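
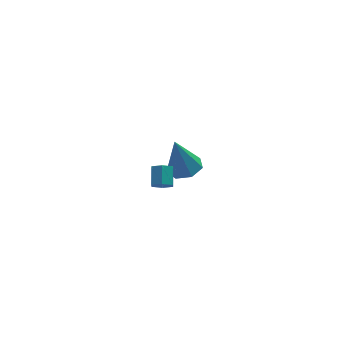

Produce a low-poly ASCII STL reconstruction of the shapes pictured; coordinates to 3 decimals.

solid 
facet normal 0.207 -0.135 -0.969
outer loop
vertex 0.923 2.971 -3.297
vertex -0.016 2.744 -3.466
vertex 0.416 3.624 -3.496
endloop
endfacet
facet normal 0.639 0.631 0.440
outer loop
vertex 0.923 2.971 -3.297
vertex 0.416 3.624 -3.496
vertex -0.464 3.036 -1.374
endloop
endfacet
facet normal 0.208 -0.135 -0.969
outer loop
vertex 0.416 3.624 -3.496
vertex -0.016 2.744 -3.466
vertex -0.416 3.614 -3.673
endloop
endfacet
facet normal -0.063 0.968 0.242
outer loop
vertex 0.416 3.624 -3.496
vertex -0.416 3.614 -3.673
vertex -0.464 3.036 -1.374
endloop
endfacet
facet normal 0.209 -0.135 -0.969
outer loop
vertex -0.416 3.614 -3.673
vertex -0.016 2.744 -3.466
vertex -0.946 2.95 -3.695
endloop
endfacet
facet normal -0.776 0.615 0.138
outer loop
vertex -0.416 3.614 -3.673
vertex -0.946 2.95 -3.695
vertex -0.464 3.036 -1.374
endloop
endfacet
facet normal 0.209 -0.135 -0.969
outer loop
vertex -0.946 2.95 -3.695
vertex -0.016 2.744 -3.466
vertex -0.776 2.13 -3.544
endloop
endfacet
facet normal -0.965 -0.162 0.206
outer loop
vertex -0.946 2.95 -3.695
vertex -0.776 2.13 -3.544
vertex -0.464 3.036 -1.374
endloop
endfacet
facet normal 0.208 -0.134 -0.969
outer loop
vertex -0.776 2.13 -3.544
vertex -0.016 2.744 -3.466
vertex -0.033 1.773 -3.335
endloop
endfacet
facet normal -0.486 -0.780 0.395
outer loop
vertex -0.776 2.13 -3.544
vertex -0.033 1.773 -3.335
vertex -0.464 3.036 -1.374
endloop
endfacet
facet normal 0.207 -0.134 -0.969
outer loop
vertex -0.033 1.773 -3.335
vertex -0.016 2.744 -3.466
vertex 0.723 2.147 -3.225
endloop
endfacet
facet normal 0.300 -0.771 0.562
outer loop
vertex -0.033 1.773 -3.335
vertex 0.723 2.147 -3.225
vertex -0.464 3.036 -1.374
endloop
endfacet
facet normal 0.207 -0.135 -0.969
outer loop
vertex 0.723 2.147 -3.225
vertex -0.016 2.744 -3.466
vertex 0.923 2.971 -3.297
endloop
endfacet
facet normal 0.800 -0.143 0.582
outer loop
vertex 0.723 2.147 -3.225
vertex 0.923 2.971 -3.297
vertex -0.464 3.036 -1.374
endloop
endfacet
facet normal -0.321 -0.783 -0.533
outer loop
vertex -3.415 -4.099 3.207
vertex -3.932 -4.046 3.441
vertex -3.808 -3.769 2.959
endloop
endfacet
facet normal 0.649 0.228 -0.726
outer loop
vertex -3.415 -4.099 3.207
vertex -3.808 -3.769 2.959
vertex -3.091 -3.308 3.745
endloop
endfacet
facet normal 0.650 0.225 -0.725
outer loop
vertex -3.091 -3.308 3.745
vertex -3.808 -3.769 2.959
vertex -3.483 -2.978 3.496
endloop
endfacet
facet normal 0.322 0.784 0.531
outer loop
vertex -3.091 -3.308 3.745
vertex -3.483 -2.978 3.496
vertex -3.608 -3.254 3.979
endloop
endfacet
facet normal -0.321 -0.783 -0.533
outer loop
vertex -3.808 -3.769 2.959
vertex -3.932 -4.046 3.441
vertex -4.325 -3.716 3.193
endloop
endfacet
facet normal -0.272 0.615 -0.740
outer loop
vertex -3.808 -3.769 2.959
vertex -4.325 -3.716 3.193
vertex -3.483 -2.978 3.496
endloop
endfacet
facet normal -0.271 0.614 -0.741
outer loop
vertex -3.483 -2.978 3.496
vertex -4.325 -3.716 3.193
vertex -4.0 -2.924 3.73
endloop
endfacet
facet normal 0.322 0.784 0.531
outer loop
vertex -3.483 -2.978 3.496
vertex -4.0 -2.924 3.73
vertex -3.608 -3.254 3.979
endloop
endfacet
facet normal -0.322 -0.783 -0.531
outer loop
vertex -4.325 -3.716 3.193
vertex -3.932 -4.046 3.441
vertex -4.449 -3.992 3.675
endloop
endfacet
facet normal -0.921 0.388 -0.015
outer loop
vertex -4.325 -3.716 3.193
vertex -4.449 -3.992 3.675
vertex -4.0 -2.924 3.73
endloop
endfacet
facet normal -0.921 0.388 -0.016
outer loop
vertex -4.0 -2.924 3.73
vertex -4.449 -3.992 3.675
vertex -4.125 -3.201 4.213
endloop
endfacet
facet normal 0.321 0.783 0.532
outer loop
vertex -4.0 -2.924 3.73
vertex -4.125 -3.201 4.213
vertex -3.608 -3.254 3.979
endloop
endfacet
facet normal -0.322 -0.784 -0.531
outer loop
vertex -4.449 -3.992 3.675
vertex -3.932 -4.046 3.441
vertex -4.057 -4.322 3.924
endloop
endfacet
facet normal -0.651 -0.226 0.725
outer loop
vertex -4.449 -3.992 3.675
vertex -4.057 -4.322 3.924
vertex -4.125 -3.201 4.213
endloop
endfacet
facet normal -0.649 -0.227 0.726
outer loop
vertex -4.125 -3.201 4.213
vertex -4.057 -4.322 3.924
vertex -3.732 -3.531 4.461
endloop
endfacet
facet normal 0.321 0.783 0.533
outer loop
vertex -4.125 -3.201 4.213
vertex -3.732 -3.531 4.461
vertex -3.608 -3.254 3.979
endloop
endfacet
facet normal -0.322 -0.784 -0.531
outer loop
vertex -4.057 -4.322 3.924
vertex -3.932 -4.046 3.441
vertex -3.54 -4.376 3.69
endloop
endfacet
facet normal 0.271 -0.614 0.741
outer loop
vertex -4.057 -4.322 3.924
vertex -3.54 -4.376 3.69
vertex -3.732 -3.531 4.461
endloop
endfacet
facet normal 0.272 -0.614 0.741
outer loop
vertex -3.732 -3.531 4.461
vertex -3.54 -4.376 3.69
vertex -3.215 -3.584 4.227
endloop
endfacet
facet normal 0.321 0.783 0.533
outer loop
vertex -3.732 -3.531 4.461
vertex -3.215 -3.584 4.227
vertex -3.608 -3.254 3.979
endloop
endfacet
facet normal -0.321 -0.783 -0.532
outer loop
vertex -3.54 -4.376 3.69
vertex -3.932 -4.046 3.441
vertex -3.415 -4.099 3.207
endloop
endfacet
facet normal 0.921 -0.389 0.016
outer loop
vertex -3.54 -4.376 3.69
vertex -3.415 -4.099 3.207
vertex -3.215 -3.584 4.227
endloop
endfacet
facet normal 0.922 -0.388 0.015
outer loop
vertex -3.215 -3.584 4.227
vertex -3.415 -4.099 3.207
vertex -3.091 -3.308 3.745
endloop
endfacet
facet normal 0.322 0.783 0.531
outer loop
vertex -3.215 -3.584 4.227
vertex -3.091 -3.308 3.745
vertex -3.608 -3.254 3.979
endloop
endfacet

endsolid


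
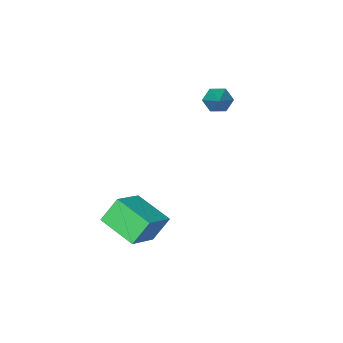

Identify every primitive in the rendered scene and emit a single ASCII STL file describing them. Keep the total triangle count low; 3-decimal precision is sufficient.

solid 
facet normal -0.500 -0.676 -0.542
outer loop
vertex -1.868 2.295 1.293
vertex -2.315 2.239 1.775
vertex -2.4 2.686 1.296
endloop
endfacet
facet normal 0.449 0.615 -0.648
outer loop
vertex -1.868 2.295 1.293
vertex -2.4 2.686 1.296
vertex -1.365 3.521 2.805
endloop
endfacet
facet normal -0.499 -0.676 -0.542
outer loop
vertex -2.4 2.686 1.296
vertex -2.315 2.239 1.775
vertex -2.847 2.629 1.779
endloop
endfacet
facet normal -0.373 0.896 -0.240
outer loop
vertex -2.4 2.686 1.296
vertex -2.847 2.629 1.779
vertex -1.365 3.521 2.805
endloop
endfacet
facet normal -0.499 -0.675 -0.543
outer loop
vertex -2.847 2.629 1.779
vertex -2.315 2.239 1.775
vertex -2.762 2.182 2.257
endloop
endfacet
facet normal -0.676 0.474 0.564
outer loop
vertex -2.847 2.629 1.779
vertex -2.762 2.182 2.257
vertex -1.365 3.521 2.805
endloop
endfacet
facet normal -0.499 -0.675 -0.543
outer loop
vertex -2.762 2.182 2.257
vertex -2.315 2.239 1.775
vertex -2.23 1.792 2.253
endloop
endfacet
facet normal -0.159 -0.227 0.961
outer loop
vertex -2.762 2.182 2.257
vertex -2.23 1.792 2.253
vertex -1.365 3.521 2.805
endloop
endfacet
facet normal -0.500 -0.675 -0.542
outer loop
vertex -2.23 1.792 2.253
vertex -2.315 2.239 1.775
vertex -1.783 1.848 1.771
endloop
endfacet
facet normal 0.661 -0.507 0.554
outer loop
vertex -2.23 1.792 2.253
vertex -1.783 1.848 1.771
vertex -1.365 3.521 2.805
endloop
endfacet
facet normal -0.500 -0.675 -0.542
outer loop
vertex -1.783 1.848 1.771
vertex -2.315 2.239 1.775
vertex -1.868 2.295 1.293
endloop
endfacet
facet normal 0.964 -0.086 -0.251
outer loop
vertex -1.783 1.848 1.771
vertex -1.868 2.295 1.293
vertex -1.365 3.521 2.805
endloop
endfacet
facet normal -0.827 -0.315 -0.465
outer loop
vertex 1.814 2.252 -2.372
vertex 1.472 3.963 -2.923
vertex 2.513 2.038 -3.471
endloop
endfacet
facet normal 0.187 -0.935 0.301
outer loop
vertex 3.928 2.577 -2.677
vertex 1.814 2.252 -2.372
vertex 2.513 2.038 -3.471
endloop
endfacet
facet normal -0.828 -0.315 -0.464
outer loop
vertex 2.513 2.038 -3.471
vertex 1.472 3.963 -2.923
vertex 2.17 3.749 -4.022
endloop
endfacet
facet normal 0.529 -0.162 -0.833
outer loop
vertex 2.17 3.749 -4.022
vertex 3.928 2.577 -2.677
vertex 2.513 2.038 -3.471
endloop
endfacet
facet normal -0.529 0.162 0.833
outer loop
vertex 1.814 2.252 -2.372
vertex 2.887 4.502 -2.129
vertex 1.472 3.963 -2.923
endloop
endfacet
facet normal 0.187 -0.935 0.301
outer loop
vertex 3.23 2.791 -1.578
vertex 1.814 2.252 -2.372
vertex 3.928 2.577 -2.677
endloop
endfacet
facet normal -0.529 0.162 0.833
outer loop
vertex 3.23 2.791 -1.578
vertex 2.887 4.502 -2.129
vertex 1.814 2.252 -2.372
endloop
endfacet
facet normal -0.187 0.935 -0.301
outer loop
vertex 1.472 3.963 -2.923
vertex 2.887 4.502 -2.129
vertex 2.17 3.749 -4.022
endloop
endfacet
facet normal 0.529 -0.163 -0.833
outer loop
vertex 3.586 4.288 -3.228
vertex 3.928 2.577 -2.677
vertex 2.17 3.749 -4.022
endloop
endfacet
facet normal -0.187 0.935 -0.301
outer loop
vertex 2.17 3.749 -4.022
vertex 2.887 4.502 -2.129
vertex 3.586 4.288 -3.228
endloop
endfacet
facet normal 0.828 0.315 0.464
outer loop
vertex 3.586 4.288 -3.228
vertex 3.23 2.791 -1.578
vertex 3.928 2.577 -2.677
endloop
endfacet
facet normal 0.827 0.316 0.465
outer loop
vertex 2.887 4.502 -2.129
vertex 3.23 2.791 -1.578
vertex 3.586 4.288 -3.228
endloop
endfacet

endsolid


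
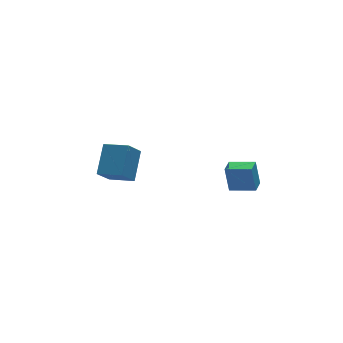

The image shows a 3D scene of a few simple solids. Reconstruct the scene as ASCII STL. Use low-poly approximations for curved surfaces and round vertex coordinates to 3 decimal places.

solid 
facet normal -0.599 -0.273 0.753
outer loop
vertex -3.356 3.731 3.768
vertex -4.28 4.793 3.418
vertex -4.264 2.563 2.624
endloop
endfacet
facet normal 0.637 -0.732 0.242
outer loop
vertex -3.42 2.947 1.562
vertex -3.356 3.731 3.768
vertex -4.264 2.563 2.624
endloop
endfacet
facet normal -0.599 -0.273 0.753
outer loop
vertex -4.264 2.563 2.624
vertex -4.28 4.793 3.418
vertex -5.188 3.625 2.274
endloop
endfacet
facet normal -0.486 -0.624 -0.612
outer loop
vertex -5.188 3.625 2.274
vertex -3.42 2.947 1.562
vertex -4.264 2.563 2.624
endloop
endfacet
facet normal 0.486 0.624 0.612
outer loop
vertex -3.356 3.731 3.768
vertex -3.436 5.177 2.356
vertex -4.28 4.793 3.418
endloop
endfacet
facet normal 0.637 -0.732 0.242
outer loop
vertex -2.512 4.115 2.706
vertex -3.356 3.731 3.768
vertex -3.42 2.947 1.562
endloop
endfacet
facet normal 0.486 0.624 0.612
outer loop
vertex -2.512 4.115 2.706
vertex -3.436 5.177 2.356
vertex -3.356 3.731 3.768
endloop
endfacet
facet normal -0.637 0.732 -0.242
outer loop
vertex -4.28 4.793 3.418
vertex -3.436 5.177 2.356
vertex -5.188 3.625 2.274
endloop
endfacet
facet normal -0.486 -0.624 -0.612
outer loop
vertex -4.344 4.009 1.212
vertex -3.42 2.947 1.562
vertex -5.188 3.625 2.274
endloop
endfacet
facet normal -0.637 0.732 -0.242
outer loop
vertex -5.188 3.625 2.274
vertex -3.436 5.177 2.356
vertex -4.344 4.009 1.212
endloop
endfacet
facet normal 0.599 0.273 -0.753
outer loop
vertex -4.344 4.009 1.212
vertex -2.512 4.115 2.706
vertex -3.42 2.947 1.562
endloop
endfacet
facet normal 0.599 0.273 -0.753
outer loop
vertex -3.436 5.177 2.356
vertex -2.512 4.115 2.706
vertex -4.344 4.009 1.212
endloop
endfacet
facet normal -0.749 0.630 -0.205
outer loop
vertex 1.647 2.815 0.679
vertex 2.241 3.477 0.544
vertex 1.733 2.436 -0.801
endloop
endfacet
facet normal -0.660 -0.736 0.150
outer loop
vertex 2.819 1.523 -0.504
vertex 1.647 2.815 0.679
vertex 1.733 2.436 -0.801
endloop
endfacet
facet normal -0.749 0.630 -0.204
outer loop
vertex 1.733 2.436 -0.801
vertex 2.241 3.477 0.544
vertex 2.327 3.099 -0.936
endloop
endfacet
facet normal 0.056 -0.248 -0.967
outer loop
vertex 2.327 3.099 -0.936
vertex 2.819 1.523 -0.504
vertex 1.733 2.436 -0.801
endloop
endfacet
facet normal -0.056 0.248 0.967
outer loop
vertex 1.647 2.815 0.679
vertex 3.327 2.564 0.841
vertex 2.241 3.477 0.544
endloop
endfacet
facet normal -0.660 -0.736 0.150
outer loop
vertex 2.733 1.901 0.976
vertex 1.647 2.815 0.679
vertex 2.819 1.523 -0.504
endloop
endfacet
facet normal -0.056 0.247 0.967
outer loop
vertex 2.733 1.901 0.976
vertex 3.327 2.564 0.841
vertex 1.647 2.815 0.679
endloop
endfacet
facet normal 0.660 0.736 -0.150
outer loop
vertex 2.241 3.477 0.544
vertex 3.327 2.564 0.841
vertex 2.327 3.099 -0.936
endloop
endfacet
facet normal 0.056 -0.248 -0.967
outer loop
vertex 3.413 2.185 -0.639
vertex 2.819 1.523 -0.504
vertex 2.327 3.099 -0.936
endloop
endfacet
facet normal 0.660 0.736 -0.150
outer loop
vertex 2.327 3.099 -0.936
vertex 3.327 2.564 0.841
vertex 3.413 2.185 -0.639
endloop
endfacet
facet normal 0.749 -0.630 0.205
outer loop
vertex 3.413 2.185 -0.639
vertex 2.733 1.901 0.976
vertex 2.819 1.523 -0.504
endloop
endfacet
facet normal 0.749 -0.630 0.205
outer loop
vertex 3.327 2.564 0.841
vertex 2.733 1.901 0.976
vertex 3.413 2.185 -0.639
endloop
endfacet

endsolid


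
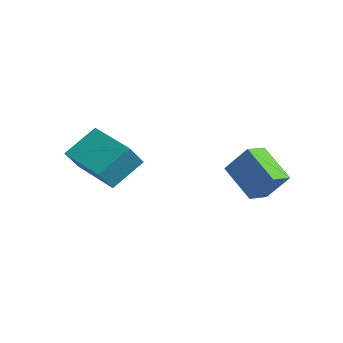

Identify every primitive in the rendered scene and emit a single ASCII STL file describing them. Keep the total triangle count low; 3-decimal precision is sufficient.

solid 
facet normal -0.835 -0.009 0.549
outer loop
vertex 0.547 -0.277 4.284
vertex 0.383 0.587 4.049
vertex -0.154 -0.702 3.211
endloop
endfacet
facet normal 0.180 -0.949 0.258
outer loop
vertex 1.217 -0.687 2.311
vertex 0.547 -0.277 4.284
vertex -0.154 -0.702 3.211
endloop
endfacet
facet normal -0.836 -0.008 0.549
outer loop
vertex -0.154 -0.702 3.211
vertex 0.383 0.587 4.049
vertex -0.317 0.162 2.976
endloop
endfacet
facet normal -0.519 -0.314 -0.795
outer loop
vertex -0.317 0.162 2.976
vertex 1.217 -0.687 2.311
vertex -0.154 -0.702 3.211
endloop
endfacet
facet normal 0.518 0.315 0.795
outer loop
vertex 0.547 -0.277 4.284
vertex 1.754 0.602 3.149
vertex 0.383 0.587 4.049
endloop
endfacet
facet normal 0.180 -0.949 0.258
outer loop
vertex 1.917 -0.262 3.384
vertex 0.547 -0.277 4.284
vertex 1.217 -0.687 2.311
endloop
endfacet
facet normal 0.519 0.314 0.795
outer loop
vertex 1.917 -0.262 3.384
vertex 1.754 0.602 3.149
vertex 0.547 -0.277 4.284
endloop
endfacet
facet normal -0.180 0.949 -0.258
outer loop
vertex 0.383 0.587 4.049
vertex 1.754 0.602 3.149
vertex -0.317 0.162 2.976
endloop
endfacet
facet normal -0.519 -0.315 -0.795
outer loop
vertex 1.053 0.177 2.076
vertex 1.217 -0.687 2.311
vertex -0.317 0.162 2.976
endloop
endfacet
facet normal -0.180 0.949 -0.258
outer loop
vertex -0.317 0.162 2.976
vertex 1.754 0.602 3.149
vertex 1.053 0.177 2.076
endloop
endfacet
facet normal 0.836 0.009 -0.549
outer loop
vertex 1.053 0.177 2.076
vertex 1.917 -0.262 3.384
vertex 1.217 -0.687 2.311
endloop
endfacet
facet normal 0.836 0.008 -0.549
outer loop
vertex 1.754 0.602 3.149
vertex 1.917 -0.262 3.384
vertex 1.053 0.177 2.076
endloop
endfacet
facet normal -0.982 -0.076 0.172
outer loop
vertex -3.518 -4.956 3.824
vertex -3.452 -3.735 4.744
vertex -3.734 -4.251 2.903
endloop
endfacet
facet normal -0.043 -0.798 -0.601
outer loop
vertex -1.868 -4.105 2.576
vertex -3.518 -4.956 3.824
vertex -3.734 -4.251 2.903
endloop
endfacet
facet normal -0.982 -0.076 0.172
outer loop
vertex -3.734 -4.251 2.903
vertex -3.452 -3.735 4.744
vertex -3.668 -3.03 3.823
endloop
endfacet
facet normal -0.184 0.598 -0.780
outer loop
vertex -3.668 -3.03 3.823
vertex -1.868 -4.105 2.576
vertex -3.734 -4.251 2.903
endloop
endfacet
facet normal 0.184 -0.598 0.780
outer loop
vertex -3.518 -4.956 3.824
vertex -1.586 -3.589 4.417
vertex -3.452 -3.735 4.744
endloop
endfacet
facet normal -0.043 -0.798 -0.601
outer loop
vertex -1.652 -4.81 3.497
vertex -3.518 -4.956 3.824
vertex -1.868 -4.105 2.576
endloop
endfacet
facet normal 0.184 -0.598 0.780
outer loop
vertex -1.652 -4.81 3.497
vertex -1.586 -3.589 4.417
vertex -3.518 -4.956 3.824
endloop
endfacet
facet normal 0.043 0.798 0.601
outer loop
vertex -3.452 -3.735 4.744
vertex -1.586 -3.589 4.417
vertex -3.668 -3.03 3.823
endloop
endfacet
facet normal -0.184 0.598 -0.780
outer loop
vertex -1.802 -2.884 3.496
vertex -1.868 -4.105 2.576
vertex -3.668 -3.03 3.823
endloop
endfacet
facet normal 0.043 0.798 0.601
outer loop
vertex -3.668 -3.03 3.823
vertex -1.586 -3.589 4.417
vertex -1.802 -2.884 3.496
endloop
endfacet
facet normal 0.982 0.076 -0.172
outer loop
vertex -1.802 -2.884 3.496
vertex -1.652 -4.81 3.497
vertex -1.868 -4.105 2.576
endloop
endfacet
facet normal 0.982 0.076 -0.172
outer loop
vertex -1.586 -3.589 4.417
vertex -1.652 -4.81 3.497
vertex -1.802 -2.884 3.496
endloop
endfacet

endsolid


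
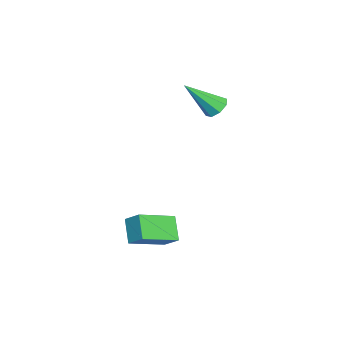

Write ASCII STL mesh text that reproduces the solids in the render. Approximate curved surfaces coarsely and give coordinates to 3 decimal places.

solid 
facet normal -0.170 0.670 -0.723
outer loop
vertex -1.893 -0.232 2.26
vertex -2.177 -0.676 1.915
vertex -2.366 -0.258 2.347
endloop
endfacet
facet normal 0.127 0.521 0.844
outer loop
vertex -1.893 -0.232 2.26
vertex -2.366 -0.258 2.347
vertex -1.843 -2.004 3.345
endloop
endfacet
facet normal -0.170 0.670 -0.723
outer loop
vertex -2.366 -0.258 2.347
vertex -2.177 -0.676 1.915
vertex -2.729 -0.529 2.181
endloop
endfacet
facet normal -0.563 0.277 0.779
outer loop
vertex -2.366 -0.258 2.347
vertex -2.729 -0.529 2.181
vertex -1.843 -2.004 3.345
endloop
endfacet
facet normal -0.169 0.672 -0.721
outer loop
vertex -2.729 -0.529 2.181
vertex -2.177 -0.676 1.915
vertex -2.769 -0.885 1.859
endloop
endfacet
facet normal -0.895 -0.240 0.377
outer loop
vertex -2.729 -0.529 2.181
vertex -2.769 -0.885 1.859
vertex -1.843 -2.004 3.345
endloop
endfacet
facet normal -0.169 0.671 -0.722
outer loop
vertex -2.769 -0.885 1.859
vertex -2.177 -0.676 1.915
vertex -2.462 -1.119 1.57
endloop
endfacet
facet normal -0.674 -0.727 -0.127
outer loop
vertex -2.769 -0.885 1.859
vertex -2.462 -1.119 1.57
vertex -1.843 -2.004 3.345
endloop
endfacet
facet normal -0.168 0.671 -0.722
outer loop
vertex -2.462 -1.119 1.57
vertex -2.177 -0.676 1.915
vertex -1.988 -1.094 1.483
endloop
endfacet
facet normal -0.033 -0.899 -0.437
outer loop
vertex -2.462 -1.119 1.57
vertex -1.988 -1.094 1.483
vertex -1.843 -2.004 3.345
endloop
endfacet
facet normal -0.170 0.670 -0.723
outer loop
vertex -1.988 -1.094 1.483
vertex -2.177 -0.676 1.915
vertex -1.626 -0.823 1.649
endloop
endfacet
facet normal 0.660 -0.654 -0.371
outer loop
vertex -1.988 -1.094 1.483
vertex -1.626 -0.823 1.649
vertex -1.843 -2.004 3.345
endloop
endfacet
facet normal -0.170 0.670 -0.722
outer loop
vertex -1.626 -0.823 1.649
vertex -2.177 -0.676 1.915
vertex -1.586 -0.466 1.971
endloop
endfacet
facet normal 0.990 -0.138 0.030
outer loop
vertex -1.626 -0.823 1.649
vertex -1.586 -0.466 1.971
vertex -1.843 -2.004 3.345
endloop
endfacet
facet normal -0.170 0.670 -0.723
outer loop
vertex -1.586 -0.466 1.971
vertex -2.177 -0.676 1.915
vertex -1.893 -0.232 2.26
endloop
endfacet
facet normal 0.770 0.349 0.535
outer loop
vertex -1.586 -0.466 1.971
vertex -1.893 -0.232 2.26
vertex -1.843 -2.004 3.345
endloop
endfacet
facet normal -0.587 0.705 -0.398
outer loop
vertex 1.759 -2.516 -2.635
vertex 2.117 -1.893 -2.059
vertex 2.632 -2.255 -3.46
endloop
endfacet
facet normal -0.389 -0.676 -0.626
outer loop
vertex 3.723 -3.567 -2.721
vertex 1.759 -2.516 -2.635
vertex 2.632 -2.255 -3.46
endloop
endfacet
facet normal -0.587 0.705 -0.398
outer loop
vertex 2.632 -2.255 -3.46
vertex 2.117 -1.893 -2.059
vertex 2.99 -1.632 -2.885
endloop
endfacet
facet normal 0.710 0.212 -0.672
outer loop
vertex 2.99 -1.632 -2.885
vertex 3.723 -3.567 -2.721
vertex 2.632 -2.255 -3.46
endloop
endfacet
facet normal -0.710 -0.212 0.671
outer loop
vertex 1.759 -2.516 -2.635
vertex 3.208 -3.205 -1.32
vertex 2.117 -1.893 -2.059
endloop
endfacet
facet normal -0.389 -0.676 -0.625
outer loop
vertex 2.85 -3.828 -1.895
vertex 1.759 -2.516 -2.635
vertex 3.723 -3.567 -2.721
endloop
endfacet
facet normal -0.710 -0.212 0.672
outer loop
vertex 2.85 -3.828 -1.895
vertex 3.208 -3.205 -1.32
vertex 1.759 -2.516 -2.635
endloop
endfacet
facet normal 0.390 0.676 0.625
outer loop
vertex 2.117 -1.893 -2.059
vertex 3.208 -3.205 -1.32
vertex 2.99 -1.632 -2.885
endloop
endfacet
facet normal 0.710 0.212 -0.671
outer loop
vertex 4.081 -2.944 -2.145
vertex 3.723 -3.567 -2.721
vertex 2.99 -1.632 -2.885
endloop
endfacet
facet normal 0.389 0.676 0.626
outer loop
vertex 2.99 -1.632 -2.885
vertex 3.208 -3.205 -1.32
vertex 4.081 -2.944 -2.145
endloop
endfacet
facet normal 0.587 -0.705 0.398
outer loop
vertex 4.081 -2.944 -2.145
vertex 2.85 -3.828 -1.895
vertex 3.723 -3.567 -2.721
endloop
endfacet
facet normal 0.587 -0.705 0.398
outer loop
vertex 3.208 -3.205 -1.32
vertex 2.85 -3.828 -1.895
vertex 4.081 -2.944 -2.145
endloop
endfacet

endsolid


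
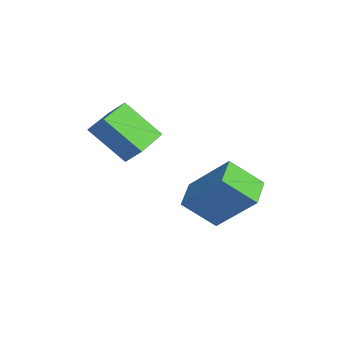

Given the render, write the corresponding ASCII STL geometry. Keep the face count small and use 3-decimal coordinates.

solid 
facet normal -0.411 -0.550 0.727
outer loop
vertex -2.334 -4.734 3.717
vertex -3.322 -3.638 3.988
vertex -2.838 -5.057 3.187
endloop
endfacet
facet normal 0.658 -0.731 -0.180
outer loop
vertex -2.138 -4.122 1.952
vertex -2.334 -4.734 3.717
vertex -2.838 -5.057 3.187
endloop
endfacet
facet normal -0.411 -0.550 0.727
outer loop
vertex -2.838 -5.057 3.187
vertex -3.322 -3.638 3.988
vertex -3.826 -3.962 3.458
endloop
endfacet
facet normal -0.630 -0.404 -0.663
outer loop
vertex -3.826 -3.962 3.458
vertex -2.138 -4.122 1.952
vertex -2.838 -5.057 3.187
endloop
endfacet
facet normal 0.630 0.404 0.663
outer loop
vertex -2.334 -4.734 3.717
vertex -2.622 -2.703 2.753
vertex -3.322 -3.638 3.988
endloop
endfacet
facet normal 0.659 -0.730 -0.180
outer loop
vertex -1.634 -3.798 2.482
vertex -2.334 -4.734 3.717
vertex -2.138 -4.122 1.952
endloop
endfacet
facet normal 0.630 0.404 0.663
outer loop
vertex -1.634 -3.798 2.482
vertex -2.622 -2.703 2.753
vertex -2.334 -4.734 3.717
endloop
endfacet
facet normal -0.659 0.731 0.180
outer loop
vertex -3.322 -3.638 3.988
vertex -2.622 -2.703 2.753
vertex -3.826 -3.962 3.458
endloop
endfacet
facet normal -0.630 -0.404 -0.663
outer loop
vertex -3.126 -3.026 2.223
vertex -2.138 -4.122 1.952
vertex -3.826 -3.962 3.458
endloop
endfacet
facet normal -0.658 0.731 0.181
outer loop
vertex -3.826 -3.962 3.458
vertex -2.622 -2.703 2.753
vertex -3.126 -3.026 2.223
endloop
endfacet
facet normal 0.411 0.550 -0.727
outer loop
vertex -3.126 -3.026 2.223
vertex -1.634 -3.798 2.482
vertex -2.138 -4.122 1.952
endloop
endfacet
facet normal 0.411 0.551 -0.726
outer loop
vertex -2.622 -2.703 2.753
vertex -1.634 -3.798 2.482
vertex -3.126 -3.026 2.223
endloop
endfacet
facet normal -0.622 -0.414 -0.664
outer loop
vertex -1.731 -2.477 0.06
vertex -2.637 -1.794 0.482
vertex -1.397 -1.442 -0.898
endloop
endfacet
facet normal 0.749 -0.564 -0.349
outer loop
vertex -0.203 -0.646 0.378
vertex -1.731 -2.477 0.06
vertex -1.397 -1.442 -0.898
endloop
endfacet
facet normal -0.622 -0.414 -0.664
outer loop
vertex -1.397 -1.442 -0.898
vertex -2.637 -1.794 0.482
vertex -2.302 -0.759 -0.477
endloop
endfacet
facet normal 0.231 0.714 -0.661
outer loop
vertex -2.302 -0.759 -0.477
vertex -0.203 -0.646 0.378
vertex -1.397 -1.442 -0.898
endloop
endfacet
facet normal -0.230 -0.714 0.661
outer loop
vertex -1.731 -2.477 0.06
vertex -1.443 -0.998 1.758
vertex -2.637 -1.794 0.482
endloop
endfacet
facet normal 0.749 -0.564 -0.348
outer loop
vertex -0.538 -1.681 1.337
vertex -1.731 -2.477 0.06
vertex -0.203 -0.646 0.378
endloop
endfacet
facet normal -0.231 -0.714 0.661
outer loop
vertex -0.538 -1.681 1.337
vertex -1.443 -0.998 1.758
vertex -1.731 -2.477 0.06
endloop
endfacet
facet normal -0.748 0.565 0.348
outer loop
vertex -2.637 -1.794 0.482
vertex -1.443 -0.998 1.758
vertex -2.302 -0.759 -0.477
endloop
endfacet
facet normal 0.231 0.714 -0.661
outer loop
vertex -1.109 0.037 0.8
vertex -0.203 -0.646 0.378
vertex -2.302 -0.759 -0.477
endloop
endfacet
facet normal -0.749 0.564 0.348
outer loop
vertex -2.302 -0.759 -0.477
vertex -1.443 -0.998 1.758
vertex -1.109 0.037 0.8
endloop
endfacet
facet normal 0.622 0.414 0.664
outer loop
vertex -1.109 0.037 0.8
vertex -0.538 -1.681 1.337
vertex -0.203 -0.646 0.378
endloop
endfacet
facet normal 0.622 0.414 0.665
outer loop
vertex -1.443 -0.998 1.758
vertex -0.538 -1.681 1.337
vertex -1.109 0.037 0.8
endloop
endfacet

endsolid


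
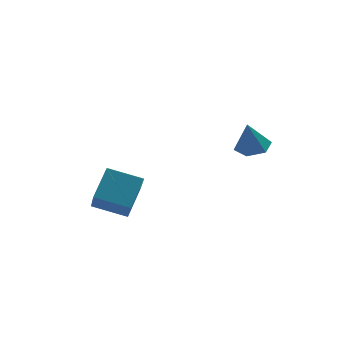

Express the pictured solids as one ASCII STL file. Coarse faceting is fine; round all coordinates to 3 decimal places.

solid 
facet normal -0.512 -0.617 -0.597
outer loop
vertex -1.494 1.579 -2.375
vertex -2.561 2.132 -2.031
vertex -1.354 2.542 -3.49
endloop
endfacet
facet normal 0.854 -0.442 -0.275
outer loop
vertex -0.719 3.308 -2.749
vertex -1.494 1.579 -2.375
vertex -1.354 2.542 -3.49
endloop
endfacet
facet normal -0.512 -0.617 -0.597
outer loop
vertex -1.354 2.542 -3.49
vertex -2.561 2.132 -2.031
vertex -2.421 3.095 -3.146
endloop
endfacet
facet normal 0.094 0.651 -0.753
outer loop
vertex -2.421 3.095 -3.146
vertex -0.719 3.308 -2.749
vertex -1.354 2.542 -3.49
endloop
endfacet
facet normal -0.094 -0.651 0.753
outer loop
vertex -1.494 1.579 -2.375
vertex -1.926 2.898 -1.29
vertex -2.561 2.132 -2.031
endloop
endfacet
facet normal 0.854 -0.442 -0.275
outer loop
vertex -0.859 2.345 -1.634
vertex -1.494 1.579 -2.375
vertex -0.719 3.308 -2.749
endloop
endfacet
facet normal -0.094 -0.651 0.753
outer loop
vertex -0.859 2.345 -1.634
vertex -1.926 2.898 -1.29
vertex -1.494 1.579 -2.375
endloop
endfacet
facet normal -0.854 0.442 0.275
outer loop
vertex -2.561 2.132 -2.031
vertex -1.926 2.898 -1.29
vertex -2.421 3.095 -3.146
endloop
endfacet
facet normal 0.094 0.651 -0.753
outer loop
vertex -1.786 3.861 -2.405
vertex -0.719 3.308 -2.749
vertex -2.421 3.095 -3.146
endloop
endfacet
facet normal -0.854 0.442 0.275
outer loop
vertex -2.421 3.095 -3.146
vertex -1.926 2.898 -1.29
vertex -1.786 3.861 -2.405
endloop
endfacet
facet normal 0.512 0.617 0.597
outer loop
vertex -1.786 3.861 -2.405
vertex -0.859 2.345 -1.634
vertex -0.719 3.308 -2.749
endloop
endfacet
facet normal 0.512 0.617 0.597
outer loop
vertex -1.926 2.898 -1.29
vertex -0.859 2.345 -1.634
vertex -1.786 3.861 -2.405
endloop
endfacet
facet normal 0.200 0.049 -0.979
outer loop
vertex 2.689 0.437 0.636
vertex 2.106 0.516 0.521
vertex 2.459 0.991 0.617
endloop
endfacet
facet normal 0.722 0.321 0.613
outer loop
vertex 2.689 0.437 0.636
vertex 2.459 0.991 0.617
vertex 1.894 0.464 1.559
endloop
endfacet
facet normal 0.200 0.049 -0.979
outer loop
vertex 2.459 0.991 0.617
vertex 2.106 0.516 0.521
vertex 1.876 1.07 0.502
endloop
endfacet
facet normal 0.020 0.868 0.497
outer loop
vertex 2.459 0.991 0.617
vertex 1.876 1.07 0.502
vertex 1.894 0.464 1.559
endloop
endfacet
facet normal 0.199 0.049 -0.979
outer loop
vertex 1.876 1.07 0.502
vertex 2.106 0.516 0.521
vertex 1.522 0.594 0.406
endloop
endfacet
facet normal -0.791 0.525 0.314
outer loop
vertex 1.876 1.07 0.502
vertex 1.522 0.594 0.406
vertex 1.894 0.464 1.559
endloop
endfacet
facet normal 0.199 0.047 -0.979
outer loop
vertex 1.522 0.594 0.406
vertex 2.106 0.516 0.521
vertex 1.752 0.041 0.426
endloop
endfacet
facet normal -0.898 -0.364 0.248
outer loop
vertex 1.522 0.594 0.406
vertex 1.752 0.041 0.426
vertex 1.894 0.464 1.559
endloop
endfacet
facet normal 0.199 0.047 -0.979
outer loop
vertex 1.752 0.041 0.426
vertex 2.106 0.516 0.521
vertex 2.336 -0.038 0.541
endloop
endfacet
facet normal -0.195 -0.911 0.364
outer loop
vertex 1.752 0.041 0.426
vertex 2.336 -0.038 0.541
vertex 1.894 0.464 1.559
endloop
endfacet
facet normal 0.199 0.047 -0.979
outer loop
vertex 2.336 -0.038 0.541
vertex 2.106 0.516 0.521
vertex 2.689 0.437 0.636
endloop
endfacet
facet normal 0.616 -0.567 0.547
outer loop
vertex 2.336 -0.038 0.541
vertex 2.689 0.437 0.636
vertex 1.894 0.464 1.559
endloop
endfacet

endsolid


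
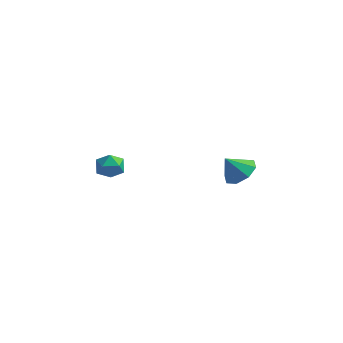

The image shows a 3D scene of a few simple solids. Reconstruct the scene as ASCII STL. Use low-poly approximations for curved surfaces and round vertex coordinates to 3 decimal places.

solid 
facet normal 0.477 0.367 -0.799
outer loop
vertex 3.138 0.287 -2.118
vertex 2.422 0.199 -2.586
vertex 2.757 0.824 -2.099
endloop
endfacet
facet normal 0.271 0.159 0.949
outer loop
vertex 3.138 0.287 -2.118
vertex 2.757 0.824 -2.099
vertex 1.878 -0.219 -1.674
endloop
endfacet
facet normal 0.476 0.367 -0.799
outer loop
vertex 2.757 0.824 -2.099
vertex 2.422 0.199 -2.586
vertex 2.18 0.994 -2.365
endloop
endfacet
facet normal -0.224 0.524 0.822
outer loop
vertex 2.757 0.824 -2.099
vertex 2.18 0.994 -2.365
vertex 1.878 -0.219 -1.674
endloop
endfacet
facet normal 0.477 0.367 -0.799
outer loop
vertex 2.18 0.994 -2.365
vertex 2.422 0.199 -2.586
vertex 1.744 0.699 -2.761
endloop
endfacet
facet normal -0.747 0.460 0.480
outer loop
vertex 2.18 0.994 -2.365
vertex 1.744 0.699 -2.761
vertex 1.878 -0.219 -1.674
endloop
endfacet
facet normal 0.476 0.365 -0.800
outer loop
vertex 1.744 0.699 -2.761
vertex 2.422 0.199 -2.586
vertex 1.705 0.11 -3.053
endloop
endfacet
facet normal -0.992 0.004 0.125
outer loop
vertex 1.744 0.699 -2.761
vertex 1.705 0.11 -3.053
vertex 1.878 -0.219 -1.674
endloop
endfacet
facet normal 0.475 0.366 -0.800
outer loop
vertex 1.705 0.11 -3.053
vertex 2.422 0.199 -2.586
vertex 2.086 -0.426 -3.072
endloop
endfacet
facet normal -0.815 -0.578 -0.036
outer loop
vertex 1.705 0.11 -3.053
vertex 2.086 -0.426 -3.072
vertex 1.878 -0.219 -1.674
endloop
endfacet
facet normal 0.476 0.366 -0.800
outer loop
vertex 2.086 -0.426 -3.072
vertex 2.422 0.199 -2.586
vertex 2.664 -0.597 -2.806
endloop
endfacet
facet normal -0.321 -0.943 0.092
outer loop
vertex 2.086 -0.426 -3.072
vertex 2.664 -0.597 -2.806
vertex 1.878 -0.219 -1.674
endloop
endfacet
facet normal 0.477 0.366 -0.799
outer loop
vertex 2.664 -0.597 -2.806
vertex 2.422 0.199 -2.586
vertex 3.099 -0.301 -2.411
endloop
endfacet
facet normal 0.203 -0.878 0.434
outer loop
vertex 2.664 -0.597 -2.806
vertex 3.099 -0.301 -2.411
vertex 1.878 -0.219 -1.674
endloop
endfacet
facet normal 0.477 0.366 -0.799
outer loop
vertex 3.099 -0.301 -2.411
vertex 2.422 0.199 -2.586
vertex 3.138 0.287 -2.118
endloop
endfacet
facet normal 0.447 -0.422 0.788
outer loop
vertex 3.099 -0.301 -2.411
vertex 3.138 0.287 -2.118
vertex 1.878 -0.219 -1.674
endloop
endfacet
facet normal -0.001 0.637 0.771
outer loop
vertex -4.017 -0.244 -3.401
vertex -3.645 -0.752 -2.981
vertex -3.26 -0.25 -3.395
endloop
endfacet
facet normal 0.007 0.989 0.150
outer loop
vertex -4.017 -0.244 -3.401
vertex -3.26 -0.25 -3.395
vertex -3.633 -0.149 -4.046
endloop
endfacet
facet normal -0.570 0.791 -0.223
outer loop
vertex -4.017 -0.244 -3.401
vertex -3.633 -0.149 -4.046
vertex -4.249 -0.589 -4.034
endloop
endfacet
facet normal -0.933 0.317 0.169
outer loop
vertex -4.017 -0.244 -3.401
vertex -4.249 -0.589 -4.034
vertex -4.256 -0.962 -3.375
endloop
endfacet
facet normal -0.581 0.222 0.783
outer loop
vertex -4.017 -0.244 -3.401
vertex -4.256 -0.962 -3.375
vertex -3.645 -0.752 -2.981
endloop
endfacet
facet normal 0.585 0.783 -0.213
outer loop
vertex -3.633 -0.149 -4.046
vertex -3.26 -0.25 -3.395
vertex -3.024 -0.598 -4.025
endloop
endfacet
facet normal 0.573 0.214 0.792
outer loop
vertex -3.26 -0.25 -3.395
vertex -3.645 -0.752 -2.981
vertex -3.031 -0.971 -3.366
endloop
endfacet
facet normal -0.365 -0.458 0.811
outer loop
vertex -3.645 -0.752 -2.981
vertex -4.256 -0.962 -3.375
vertex -3.647 -1.411 -3.354
endloop
endfacet
facet normal -0.935 -0.304 -0.182
outer loop
vertex -4.256 -0.962 -3.375
vertex -4.249 -0.589 -4.034
vertex -4.02 -1.31 -4.005
endloop
endfacet
facet normal -0.347 0.463 -0.816
outer loop
vertex -4.249 -0.589 -4.034
vertex -3.633 -0.149 -4.046
vertex -3.635 -0.808 -4.419
endloop
endfacet
facet normal 0.933 -0.317 -0.169
outer loop
vertex -3.263 -1.316 -3.999
vertex -3.024 -0.598 -4.025
vertex -3.031 -0.971 -3.366
endloop
endfacet
facet normal 0.570 -0.791 0.223
outer loop
vertex -3.263 -1.316 -3.999
vertex -3.031 -0.971 -3.366
vertex -3.647 -1.411 -3.354
endloop
endfacet
facet normal -0.007 -0.989 -0.150
outer loop
vertex -3.263 -1.316 -3.999
vertex -3.647 -1.411 -3.354
vertex -4.02 -1.31 -4.005
endloop
endfacet
facet normal 0.001 -0.637 -0.771
outer loop
vertex -3.263 -1.316 -3.999
vertex -4.02 -1.31 -4.005
vertex -3.635 -0.808 -4.419
endloop
endfacet
facet normal 0.581 -0.222 -0.783
outer loop
vertex -3.263 -1.316 -3.999
vertex -3.635 -0.808 -4.419
vertex -3.024 -0.598 -4.025
endloop
endfacet
facet normal 0.935 0.304 0.182
outer loop
vertex -3.031 -0.971 -3.366
vertex -3.024 -0.598 -4.025
vertex -3.26 -0.25 -3.395
endloop
endfacet
facet normal 0.347 -0.463 0.816
outer loop
vertex -3.647 -1.411 -3.354
vertex -3.031 -0.971 -3.366
vertex -3.645 -0.752 -2.981
endloop
endfacet
facet normal -0.585 -0.783 0.213
outer loop
vertex -4.02 -1.31 -4.005
vertex -3.647 -1.411 -3.354
vertex -4.256 -0.962 -3.375
endloop
endfacet
facet normal -0.573 -0.214 -0.792
outer loop
vertex -3.635 -0.808 -4.419
vertex -4.02 -1.31 -4.005
vertex -4.249 -0.589 -4.034
endloop
endfacet
facet normal 0.365 0.458 -0.811
outer loop
vertex -3.024 -0.598 -4.025
vertex -3.635 -0.808 -4.419
vertex -3.633 -0.149 -4.046
endloop
endfacet

endsolid


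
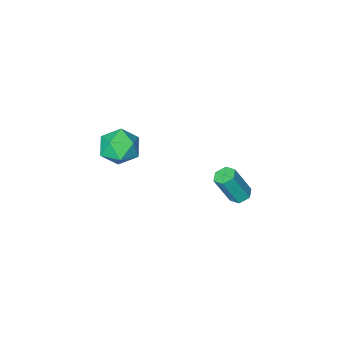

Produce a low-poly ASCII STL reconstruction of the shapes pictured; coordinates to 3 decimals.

solid 
facet normal -0.656 0.173 0.735
outer loop
vertex 1.443 2.385 4.19
vertex 0.867 1.816 3.81
vertex 1.46 1.518 4.409
endloop
endfacet
facet normal 0.013 0.245 0.969
outer loop
vertex 1.443 2.385 4.19
vertex 1.46 1.518 4.409
vertex 2.225 1.963 4.286
endloop
endfacet
facet normal 0.333 0.747 0.575
outer loop
vertex 1.443 2.385 4.19
vertex 2.225 1.963 4.286
vertex 2.106 2.536 3.61
endloop
endfacet
facet normal -0.140 0.985 0.097
outer loop
vertex 1.443 2.385 4.19
vertex 2.106 2.536 3.61
vertex 1.267 2.446 3.316
endloop
endfacet
facet normal -0.751 0.630 0.195
outer loop
vertex 1.443 2.385 4.19
vertex 1.267 2.446 3.316
vertex 0.867 1.816 3.81
endloop
endfacet
facet normal 0.355 -0.372 0.858
outer loop
vertex 2.225 1.963 4.286
vertex 1.46 1.518 4.409
vertex 2.133 1.134 3.964
endloop
endfacet
facet normal -0.729 -0.490 0.478
outer loop
vertex 1.46 1.518 4.409
vertex 0.867 1.816 3.81
vertex 1.294 1.044 3.67
endloop
endfacet
facet normal -0.884 0.251 -0.395
outer loop
vertex 0.867 1.816 3.81
vertex 1.267 2.446 3.316
vertex 1.175 1.617 2.994
endloop
endfacet
facet normal 0.105 0.826 -0.554
outer loop
vertex 1.267 2.446 3.316
vertex 2.106 2.536 3.61
vertex 1.94 2.062 2.871
endloop
endfacet
facet normal 0.870 0.441 0.221
outer loop
vertex 2.106 2.536 3.61
vertex 2.225 1.963 4.286
vertex 2.533 1.764 3.47
endloop
endfacet
facet normal 0.140 -0.985 -0.097
outer loop
vertex 1.957 1.195 3.09
vertex 2.133 1.134 3.964
vertex 1.294 1.044 3.67
endloop
endfacet
facet normal -0.333 -0.747 -0.575
outer loop
vertex 1.957 1.195 3.09
vertex 1.294 1.044 3.67
vertex 1.175 1.617 2.994
endloop
endfacet
facet normal -0.013 -0.245 -0.969
outer loop
vertex 1.957 1.195 3.09
vertex 1.175 1.617 2.994
vertex 1.94 2.062 2.871
endloop
endfacet
facet normal 0.656 -0.173 -0.735
outer loop
vertex 1.957 1.195 3.09
vertex 1.94 2.062 2.871
vertex 2.533 1.764 3.47
endloop
endfacet
facet normal 0.751 -0.630 -0.195
outer loop
vertex 1.957 1.195 3.09
vertex 2.533 1.764 3.47
vertex 2.133 1.134 3.964
endloop
endfacet
facet normal -0.105 -0.826 0.554
outer loop
vertex 1.294 1.044 3.67
vertex 2.133 1.134 3.964
vertex 1.46 1.518 4.409
endloop
endfacet
facet normal -0.870 -0.441 -0.221
outer loop
vertex 1.175 1.617 2.994
vertex 1.294 1.044 3.67
vertex 0.867 1.816 3.81
endloop
endfacet
facet normal -0.355 0.372 -0.858
outer loop
vertex 1.94 2.062 2.871
vertex 1.175 1.617 2.994
vertex 1.267 2.446 3.316
endloop
endfacet
facet normal 0.729 0.490 -0.478
outer loop
vertex 2.533 1.764 3.47
vertex 1.94 2.062 2.871
vertex 2.106 2.536 3.61
endloop
endfacet
facet normal 0.884 -0.251 0.395
outer loop
vertex 2.133 1.134 3.964
vertex 2.533 1.764 3.47
vertex 2.225 1.963 4.286
endloop
endfacet
facet normal -0.404 0.168 -0.899
outer loop
vertex -3.128 2.206 -1.996
vertex -3.578 2.302 -1.776
vertex -3.247 2.681 -1.854
endloop
endfacet
facet normal 0.884 0.323 -0.338
outer loop
vertex -3.128 2.206 -1.996
vertex -3.247 2.681 -1.854
vertex -2.492 1.943 -0.585
endloop
endfacet
facet normal 0.884 0.323 -0.338
outer loop
vertex -2.492 1.943 -0.585
vertex -3.247 2.681 -1.854
vertex -2.611 2.418 -0.443
endloop
endfacet
facet normal 0.406 -0.167 0.898
outer loop
vertex -2.492 1.943 -0.585
vertex -2.611 2.418 -0.443
vertex -2.942 2.038 -0.364
endloop
endfacet
facet normal -0.404 0.168 -0.899
outer loop
vertex -3.247 2.681 -1.854
vertex -3.578 2.302 -1.776
vertex -3.697 2.777 -1.634
endloop
endfacet
facet normal 0.241 0.968 0.072
outer loop
vertex -3.247 2.681 -1.854
vertex -3.697 2.777 -1.634
vertex -2.611 2.418 -0.443
endloop
endfacet
facet normal 0.242 0.968 0.071
outer loop
vertex -2.611 2.418 -0.443
vertex -3.697 2.777 -1.634
vertex -3.061 2.514 -0.222
endloop
endfacet
facet normal 0.406 -0.167 0.899
outer loop
vertex -2.611 2.418 -0.443
vertex -3.061 2.514 -0.222
vertex -2.942 2.038 -0.364
endloop
endfacet
facet normal -0.406 0.167 -0.898
outer loop
vertex -3.697 2.777 -1.634
vertex -3.578 2.302 -1.776
vertex -4.028 2.397 -1.555
endloop
endfacet
facet normal -0.644 0.646 0.410
outer loop
vertex -3.697 2.777 -1.634
vertex -4.028 2.397 -1.555
vertex -3.061 2.514 -0.222
endloop
endfacet
facet normal -0.644 0.645 0.411
outer loop
vertex -3.061 2.514 -0.222
vertex -4.028 2.397 -1.555
vertex -3.392 2.134 -0.144
endloop
endfacet
facet normal 0.404 -0.167 0.899
outer loop
vertex -3.061 2.514 -0.222
vertex -3.392 2.134 -0.144
vertex -2.942 2.038 -0.364
endloop
endfacet
facet normal -0.406 0.167 -0.898
outer loop
vertex -4.028 2.397 -1.555
vertex -3.578 2.302 -1.776
vertex -3.909 1.922 -1.697
endloop
endfacet
facet normal -0.884 -0.323 0.338
outer loop
vertex -4.028 2.397 -1.555
vertex -3.909 1.922 -1.697
vertex -3.392 2.134 -0.144
endloop
endfacet
facet normal -0.884 -0.323 0.338
outer loop
vertex -3.392 2.134 -0.144
vertex -3.909 1.922 -1.697
vertex -3.273 1.659 -0.286
endloop
endfacet
facet normal 0.404 -0.168 0.899
outer loop
vertex -3.392 2.134 -0.144
vertex -3.273 1.659 -0.286
vertex -2.942 2.038 -0.364
endloop
endfacet
facet normal -0.406 0.167 -0.899
outer loop
vertex -3.909 1.922 -1.697
vertex -3.578 2.302 -1.776
vertex -3.459 1.826 -1.918
endloop
endfacet
facet normal -0.242 -0.968 -0.071
outer loop
vertex -3.909 1.922 -1.697
vertex -3.459 1.826 -1.918
vertex -3.273 1.659 -0.286
endloop
endfacet
facet normal -0.241 -0.968 -0.072
outer loop
vertex -3.273 1.659 -0.286
vertex -3.459 1.826 -1.918
vertex -2.823 1.563 -0.506
endloop
endfacet
facet normal 0.404 -0.168 0.899
outer loop
vertex -3.273 1.659 -0.286
vertex -2.823 1.563 -0.506
vertex -2.942 2.038 -0.364
endloop
endfacet
facet normal -0.404 0.167 -0.899
outer loop
vertex -3.459 1.826 -1.918
vertex -3.578 2.302 -1.776
vertex -3.128 2.206 -1.996
endloop
endfacet
facet normal 0.644 -0.645 -0.410
outer loop
vertex -3.459 1.826 -1.918
vertex -3.128 2.206 -1.996
vertex -2.823 1.563 -0.506
endloop
endfacet
facet normal 0.644 -0.646 -0.411
outer loop
vertex -2.823 1.563 -0.506
vertex -3.128 2.206 -1.996
vertex -2.492 1.943 -0.585
endloop
endfacet
facet normal 0.406 -0.167 0.898
outer loop
vertex -2.823 1.563 -0.506
vertex -2.492 1.943 -0.585
vertex -2.942 2.038 -0.364
endloop
endfacet

endsolid


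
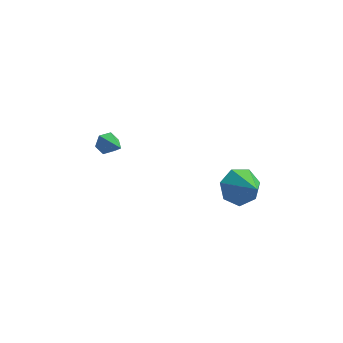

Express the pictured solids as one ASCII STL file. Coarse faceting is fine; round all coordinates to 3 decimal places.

solid 
facet normal -0.414 0.679 -0.606
outer loop
vertex 4.261 -2.88 -2.783
vertex 3.493 -2.691 -2.047
vertex 4.452 -2.207 -2.159
endloop
endfacet
facet normal 0.979 -0.165 -0.122
outer loop
vertex 4.261 -2.88 -2.783
vertex 4.452 -2.207 -2.159
vertex 4.307 -4.029 -0.853
endloop
endfacet
facet normal -0.413 0.679 -0.607
outer loop
vertex 4.452 -2.207 -2.159
vertex 3.493 -2.691 -2.047
vertex 3.921 -1.898 -1.452
endloop
endfacet
facet normal 0.822 0.287 0.492
outer loop
vertex 4.452 -2.207 -2.159
vertex 3.921 -1.898 -1.452
vertex 4.307 -4.029 -0.853
endloop
endfacet
facet normal -0.413 0.679 -0.607
outer loop
vertex 3.921 -1.898 -1.452
vertex 3.493 -2.691 -2.047
vertex 3.068 -2.186 -1.193
endloop
endfacet
facet normal 0.184 0.297 0.937
outer loop
vertex 3.921 -1.898 -1.452
vertex 3.068 -2.186 -1.193
vertex 4.307 -4.029 -0.853
endloop
endfacet
facet normal -0.413 0.679 -0.607
outer loop
vertex 3.068 -2.186 -1.193
vertex 3.493 -2.691 -2.047
vertex 2.535 -2.854 -1.577
endloop
endfacet
facet normal -0.454 -0.143 0.879
outer loop
vertex 3.068 -2.186 -1.193
vertex 2.535 -2.854 -1.577
vertex 4.307 -4.029 -0.853
endloop
endfacet
facet normal -0.413 0.680 -0.606
outer loop
vertex 2.535 -2.854 -1.577
vertex 3.493 -2.691 -2.047
vertex 2.723 -3.399 -2.316
endloop
endfacet
facet normal -0.613 -0.702 0.362
outer loop
vertex 2.535 -2.854 -1.577
vertex 2.723 -3.399 -2.316
vertex 4.307 -4.029 -0.853
endloop
endfacet
facet normal -0.413 0.680 -0.606
outer loop
vertex 2.723 -3.399 -2.316
vertex 3.493 -2.691 -2.047
vertex 3.491 -3.411 -2.853
endloop
endfacet
facet normal -0.173 -0.959 -0.226
outer loop
vertex 2.723 -3.399 -2.316
vertex 3.491 -3.411 -2.853
vertex 4.307 -4.029 -0.853
endloop
endfacet
facet normal -0.414 0.680 -0.606
outer loop
vertex 3.491 -3.411 -2.853
vertex 3.493 -2.691 -2.047
vertex 4.261 -2.88 -2.783
endloop
endfacet
facet normal 0.536 -0.720 -0.441
outer loop
vertex 3.491 -3.411 -2.853
vertex 4.261 -2.88 -2.783
vertex 4.307 -4.029 -0.853
endloop
endfacet
facet normal -0.502 0.730 -0.465
outer loop
vertex -2.71 0.72 -2.758
vertex -3.096 0.792 -2.228
vertex -2.539 1.142 -2.28
endloop
endfacet
facet normal 0.948 -0.026 -0.316
outer loop
vertex -2.71 0.72 -2.758
vertex -2.539 1.142 -2.28
vertex -2.324 -0.332 -1.512
endloop
endfacet
facet normal -0.502 0.730 -0.465
outer loop
vertex -2.539 1.142 -2.28
vertex -3.096 0.792 -2.228
vertex -2.925 1.214 -1.75
endloop
endfacet
facet normal 0.772 0.379 0.511
outer loop
vertex -2.539 1.142 -2.28
vertex -2.925 1.214 -1.75
vertex -2.324 -0.332 -1.512
endloop
endfacet
facet normal -0.502 0.730 -0.465
outer loop
vertex -2.925 1.214 -1.75
vertex -3.096 0.792 -2.228
vertex -3.483 0.864 -1.697
endloop
endfacet
facet normal -0.001 0.152 0.988
outer loop
vertex -2.925 1.214 -1.75
vertex -3.483 0.864 -1.697
vertex -2.324 -0.332 -1.512
endloop
endfacet
facet normal -0.502 0.730 -0.465
outer loop
vertex -3.483 0.864 -1.697
vertex -3.096 0.792 -2.228
vertex -3.654 0.442 -2.175
endloop
endfacet
facet normal -0.599 -0.482 0.640
outer loop
vertex -3.483 0.864 -1.697
vertex -3.654 0.442 -2.175
vertex -2.324 -0.332 -1.512
endloop
endfacet
facet normal -0.502 0.730 -0.465
outer loop
vertex -3.654 0.442 -2.175
vertex -3.096 0.792 -2.228
vertex -3.267 0.37 -2.706
endloop
endfacet
facet normal -0.422 -0.887 -0.188
outer loop
vertex -3.654 0.442 -2.175
vertex -3.267 0.37 -2.706
vertex -2.324 -0.332 -1.512
endloop
endfacet
facet normal -0.502 0.730 -0.465
outer loop
vertex -3.267 0.37 -2.706
vertex -3.096 0.792 -2.228
vertex -2.71 0.72 -2.758
endloop
endfacet
facet normal 0.352 -0.659 -0.665
outer loop
vertex -3.267 0.37 -2.706
vertex -2.71 0.72 -2.758
vertex -2.324 -0.332 -1.512
endloop
endfacet

endsolid


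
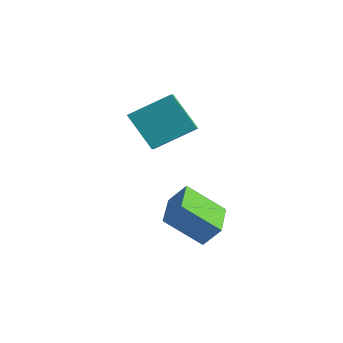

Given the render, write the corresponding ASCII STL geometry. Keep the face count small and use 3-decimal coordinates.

solid 
facet normal -0.621 0.784 0.018
outer loop
vertex -2.492 -2.199 -0.654
vertex -1.965 -1.8 0.162
vertex -1.384 -1.295 -1.812
endloop
endfacet
facet normal -0.502 -0.380 -0.777
outer loop
vertex -0.335 -2.62 -1.842
vertex -2.492 -2.199 -0.654
vertex -1.384 -1.295 -1.812
endloop
endfacet
facet normal -0.621 0.784 0.018
outer loop
vertex -1.384 -1.295 -1.812
vertex -1.965 -1.8 0.162
vertex -0.857 -0.896 -0.996
endloop
endfacet
facet normal 0.602 0.491 -0.629
outer loop
vertex -0.857 -0.896 -0.996
vertex -0.335 -2.62 -1.842
vertex -1.384 -1.295 -1.812
endloop
endfacet
facet normal -0.602 -0.491 0.629
outer loop
vertex -2.492 -2.199 -0.654
vertex -0.916 -3.125 0.132
vertex -1.965 -1.8 0.162
endloop
endfacet
facet normal -0.502 -0.380 -0.777
outer loop
vertex -1.443 -3.524 -0.684
vertex -2.492 -2.199 -0.654
vertex -0.335 -2.62 -1.842
endloop
endfacet
facet normal -0.602 -0.491 0.629
outer loop
vertex -1.443 -3.524 -0.684
vertex -0.916 -3.125 0.132
vertex -2.492 -2.199 -0.654
endloop
endfacet
facet normal 0.502 0.380 0.777
outer loop
vertex -1.965 -1.8 0.162
vertex -0.916 -3.125 0.132
vertex -0.857 -0.896 -0.996
endloop
endfacet
facet normal 0.602 0.491 -0.629
outer loop
vertex 0.192 -2.221 -1.026
vertex -0.335 -2.62 -1.842
vertex -0.857 -0.896 -0.996
endloop
endfacet
facet normal 0.502 0.380 0.777
outer loop
vertex -0.857 -0.896 -0.996
vertex -0.916 -3.125 0.132
vertex 0.192 -2.221 -1.026
endloop
endfacet
facet normal 0.621 -0.784 -0.018
outer loop
vertex 0.192 -2.221 -1.026
vertex -1.443 -3.524 -0.684
vertex -0.335 -2.62 -1.842
endloop
endfacet
facet normal 0.621 -0.784 -0.018
outer loop
vertex -0.916 -3.125 0.132
vertex -1.443 -3.524 -0.684
vertex 0.192 -2.221 -1.026
endloop
endfacet
facet normal -0.479 -0.737 -0.477
outer loop
vertex -2.984 -2.536 1.963
vertex -4.194 -2.601 3.28
vertex -3.437 -1.989 1.573
endloop
endfacet
facet normal 0.677 0.036 -0.735
outer loop
vertex -2.546 -0.619 2.46
vertex -2.984 -2.536 1.963
vertex -3.437 -1.989 1.573
endloop
endfacet
facet normal -0.479 -0.737 -0.477
outer loop
vertex -3.437 -1.989 1.573
vertex -4.194 -2.601 3.28
vertex -4.648 -2.054 2.89
endloop
endfacet
facet normal -0.559 0.675 -0.481
outer loop
vertex -4.648 -2.054 2.89
vertex -2.546 -0.619 2.46
vertex -3.437 -1.989 1.573
endloop
endfacet
facet normal 0.560 -0.675 0.481
outer loop
vertex -2.984 -2.536 1.963
vertex -3.303 -1.231 4.167
vertex -4.194 -2.601 3.28
endloop
endfacet
facet normal 0.676 0.036 -0.736
outer loop
vertex -2.092 -1.166 2.85
vertex -2.984 -2.536 1.963
vertex -2.546 -0.619 2.46
endloop
endfacet
facet normal 0.559 -0.675 0.481
outer loop
vertex -2.092 -1.166 2.85
vertex -3.303 -1.231 4.167
vertex -2.984 -2.536 1.963
endloop
endfacet
facet normal -0.676 -0.037 0.736
outer loop
vertex -4.194 -2.601 3.28
vertex -3.303 -1.231 4.167
vertex -4.648 -2.054 2.89
endloop
endfacet
facet normal -0.559 0.675 -0.481
outer loop
vertex -3.756 -0.684 3.777
vertex -2.546 -0.619 2.46
vertex -4.648 -2.054 2.89
endloop
endfacet
facet normal -0.676 -0.036 0.736
outer loop
vertex -4.648 -2.054 2.89
vertex -3.303 -1.231 4.167
vertex -3.756 -0.684 3.777
endloop
endfacet
facet normal 0.479 0.737 0.476
outer loop
vertex -3.756 -0.684 3.777
vertex -2.092 -1.166 2.85
vertex -2.546 -0.619 2.46
endloop
endfacet
facet normal 0.479 0.737 0.477
outer loop
vertex -3.303 -1.231 4.167
vertex -2.092 -1.166 2.85
vertex -3.756 -0.684 3.777
endloop
endfacet

endsolid


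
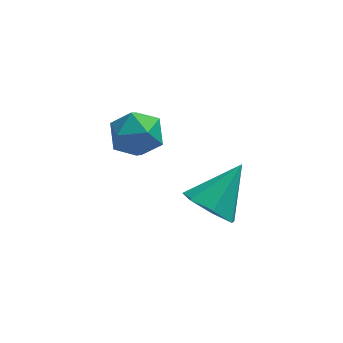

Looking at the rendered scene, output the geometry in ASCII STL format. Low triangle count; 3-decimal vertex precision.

solid 
facet normal -0.581 -0.511 -0.634
outer loop
vertex 2.558 -2.661 -0.063
vertex 1.808 -2.507 0.5
vertex 2.126 -1.976 -0.22
endloop
endfacet
facet normal 0.811 0.417 -0.411
outer loop
vertex 2.558 -2.661 -0.063
vertex 2.126 -1.976 -0.22
vertex 2.872 -1.573 1.66
endloop
endfacet
facet normal -0.582 -0.510 -0.633
outer loop
vertex 2.126 -1.976 -0.22
vertex 1.808 -2.507 0.5
vertex 1.456 -1.691 0.166
endloop
endfacet
facet normal 0.228 0.929 -0.290
outer loop
vertex 2.126 -1.976 -0.22
vertex 1.456 -1.691 0.166
vertex 2.872 -1.573 1.66
endloop
endfacet
facet normal -0.581 -0.510 -0.634
outer loop
vertex 1.456 -1.691 0.166
vertex 1.808 -2.507 0.5
vertex 1.051 -2.021 0.803
endloop
endfacet
facet normal -0.341 0.905 0.252
outer loop
vertex 1.456 -1.691 0.166
vertex 1.051 -2.021 0.803
vertex 2.872 -1.573 1.66
endloop
endfacet
facet normal -0.581 -0.511 -0.633
outer loop
vertex 1.051 -2.021 0.803
vertex 1.808 -2.507 0.5
vertex 1.216 -2.717 1.213
endloop
endfacet
facet normal -0.468 0.363 0.805
outer loop
vertex 1.051 -2.021 0.803
vertex 1.216 -2.717 1.213
vertex 2.872 -1.573 1.66
endloop
endfacet
facet normal -0.581 -0.511 -0.633
outer loop
vertex 1.216 -2.717 1.213
vertex 1.808 -2.507 0.5
vertex 1.827 -3.255 1.086
endloop
endfacet
facet normal -0.057 -0.290 0.955
outer loop
vertex 1.216 -2.717 1.213
vertex 1.827 -3.255 1.086
vertex 2.872 -1.573 1.66
endloop
endfacet
facet normal -0.581 -0.511 -0.634
outer loop
vertex 1.827 -3.255 1.086
vertex 1.808 -2.507 0.5
vertex 2.425 -3.23 0.518
endloop
endfacet
facet normal 0.582 -0.562 0.588
outer loop
vertex 1.827 -3.255 1.086
vertex 2.425 -3.23 0.518
vertex 2.872 -1.573 1.66
endloop
endfacet
facet normal -0.581 -0.511 -0.634
outer loop
vertex 2.425 -3.23 0.518
vertex 1.808 -2.507 0.5
vertex 2.558 -2.661 -0.063
endloop
endfacet
facet normal 0.969 -0.247 -0.020
outer loop
vertex 2.425 -3.23 0.518
vertex 2.558 -2.661 -0.063
vertex 2.872 -1.573 1.66
endloop
endfacet
facet normal -0.490 0.864 -0.115
outer loop
vertex -0.493 1.548 0.151
vertex -0.966 1.39 0.98
vertex -0.124 1.868 0.987
endloop
endfacet
facet normal 0.158 0.897 -0.413
outer loop
vertex -0.493 1.548 0.151
vertex -0.124 1.868 0.987
vertex 0.454 1.462 0.326
endloop
endfacet
facet normal 0.201 0.380 -0.903
outer loop
vertex -0.493 1.548 0.151
vertex 0.454 1.462 0.326
vertex -0.029 0.734 -0.088
endloop
endfacet
facet normal -0.419 0.028 -0.908
outer loop
vertex -0.493 1.548 0.151
vertex -0.029 0.734 -0.088
vertex -0.907 0.69 0.316
endloop
endfacet
facet normal -0.846 0.327 -0.420
outer loop
vertex -0.493 1.548 0.151
vertex -0.907 0.69 0.316
vertex -0.966 1.39 0.98
endloop
endfacet
facet normal 0.642 0.761 0.095
outer loop
vertex 0.454 1.462 0.326
vertex -0.124 1.868 0.987
vertex 0.567 1.25 1.264
endloop
endfacet
facet normal -0.407 0.708 0.577
outer loop
vertex -0.124 1.868 0.987
vertex -0.966 1.39 0.98
vertex -0.311 1.206 1.668
endloop
endfacet
facet normal -0.984 -0.161 0.082
outer loop
vertex -0.966 1.39 0.98
vertex -0.907 0.69 0.316
vertex -0.794 0.478 1.254
endloop
endfacet
facet normal -0.293 -0.644 -0.707
outer loop
vertex -0.907 0.69 0.316
vertex -0.029 0.734 -0.088
vertex -0.216 0.072 0.593
endloop
endfacet
facet normal 0.712 -0.075 -0.698
outer loop
vertex -0.029 0.734 -0.088
vertex 0.454 1.462 0.326
vertex 0.626 0.55 0.6
endloop
endfacet
facet normal 0.419 -0.028 0.908
outer loop
vertex 0.153 0.392 1.429
vertex 0.567 1.25 1.264
vertex -0.311 1.206 1.668
endloop
endfacet
facet normal -0.201 -0.380 0.903
outer loop
vertex 0.153 0.392 1.429
vertex -0.311 1.206 1.668
vertex -0.794 0.478 1.254
endloop
endfacet
facet normal -0.158 -0.897 0.413
outer loop
vertex 0.153 0.392 1.429
vertex -0.794 0.478 1.254
vertex -0.216 0.072 0.593
endloop
endfacet
facet normal 0.490 -0.864 0.115
outer loop
vertex 0.153 0.392 1.429
vertex -0.216 0.072 0.593
vertex 0.626 0.55 0.6
endloop
endfacet
facet normal 0.846 -0.327 0.420
outer loop
vertex 0.153 0.392 1.429
vertex 0.626 0.55 0.6
vertex 0.567 1.25 1.264
endloop
endfacet
facet normal 0.293 0.644 0.707
outer loop
vertex -0.311 1.206 1.668
vertex 0.567 1.25 1.264
vertex -0.124 1.868 0.987
endloop
endfacet
facet normal -0.712 0.075 0.698
outer loop
vertex -0.794 0.478 1.254
vertex -0.311 1.206 1.668
vertex -0.966 1.39 0.98
endloop
endfacet
facet normal -0.642 -0.761 -0.095
outer loop
vertex -0.216 0.072 0.593
vertex -0.794 0.478 1.254
vertex -0.907 0.69 0.316
endloop
endfacet
facet normal 0.407 -0.708 -0.577
outer loop
vertex 0.626 0.55 0.6
vertex -0.216 0.072 0.593
vertex -0.029 0.734 -0.088
endloop
endfacet
facet normal 0.984 0.161 -0.082
outer loop
vertex 0.567 1.25 1.264
vertex 0.626 0.55 0.6
vertex 0.454 1.462 0.326
endloop
endfacet

endsolid


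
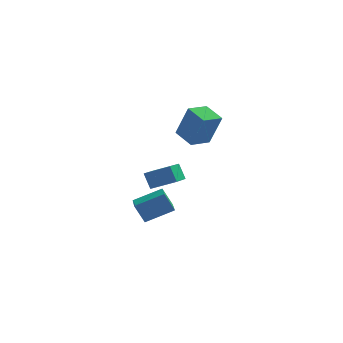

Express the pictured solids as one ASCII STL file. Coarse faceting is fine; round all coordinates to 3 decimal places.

solid 
facet normal -0.348 0.403 0.846
outer loop
vertex 0.305 -2.57 0.812
vertex 1.576 -2.642 1.369
vertex 0.659 -0.998 0.209
endloop
endfacet
facet normal -0.914 0.052 -0.401
outer loop
vertex 1.004 -1.398 -0.629
vertex 0.305 -2.57 0.812
vertex 0.659 -0.998 0.209
endloop
endfacet
facet normal -0.348 0.403 0.846
outer loop
vertex 0.659 -0.998 0.209
vertex 1.576 -2.642 1.369
vertex 1.93 -1.071 0.766
endloop
endfacet
facet normal 0.206 0.913 -0.351
outer loop
vertex 1.93 -1.071 0.766
vertex 1.004 -1.398 -0.629
vertex 0.659 -0.998 0.209
endloop
endfacet
facet normal -0.206 -0.913 0.351
outer loop
vertex 0.305 -2.57 0.812
vertex 1.921 -3.042 0.531
vertex 1.576 -2.642 1.369
endloop
endfacet
facet normal -0.914 0.052 -0.401
outer loop
vertex 0.65 -2.969 -0.026
vertex 0.305 -2.57 0.812
vertex 1.004 -1.398 -0.629
endloop
endfacet
facet normal -0.206 -0.914 0.350
outer loop
vertex 0.65 -2.969 -0.026
vertex 1.921 -3.042 0.531
vertex 0.305 -2.57 0.812
endloop
endfacet
facet normal 0.914 -0.052 0.401
outer loop
vertex 1.576 -2.642 1.369
vertex 1.921 -3.042 0.531
vertex 1.93 -1.071 0.766
endloop
endfacet
facet normal 0.205 0.914 -0.351
outer loop
vertex 2.275 -1.47 -0.072
vertex 1.004 -1.398 -0.629
vertex 1.93 -1.071 0.766
endloop
endfacet
facet normal 0.914 -0.052 0.401
outer loop
vertex 1.93 -1.071 0.766
vertex 1.921 -3.042 0.531
vertex 2.275 -1.47 -0.072
endloop
endfacet
facet normal 0.348 -0.403 -0.846
outer loop
vertex 2.275 -1.47 -0.072
vertex 0.65 -2.969 -0.026
vertex 1.004 -1.398 -0.629
endloop
endfacet
facet normal 0.348 -0.403 -0.847
outer loop
vertex 1.921 -3.042 0.531
vertex 0.65 -2.969 -0.026
vertex 2.275 -1.47 -0.072
endloop
endfacet
facet normal -0.708 -0.686 0.168
outer loop
vertex 3.189 -2.513 4.47
vertex 2.401 -1.607 4.85
vertex 2.576 -2.311 2.715
endloop
endfacet
facet normal 0.626 -0.719 -0.302
outer loop
vertex 3.439 -1.473 2.51
vertex 3.189 -2.513 4.47
vertex 2.576 -2.311 2.715
endloop
endfacet
facet normal -0.708 -0.686 0.168
outer loop
vertex 2.576 -2.311 2.715
vertex 2.401 -1.607 4.85
vertex 1.787 -1.404 3.095
endloop
endfacet
facet normal -0.328 0.108 -0.939
outer loop
vertex 1.787 -1.404 3.095
vertex 3.439 -1.473 2.51
vertex 2.576 -2.311 2.715
endloop
endfacet
facet normal 0.328 -0.108 0.938
outer loop
vertex 3.189 -2.513 4.47
vertex 3.264 -0.769 4.645
vertex 2.401 -1.607 4.85
endloop
endfacet
facet normal 0.625 -0.720 -0.302
outer loop
vertex 4.053 -1.676 4.265
vertex 3.189 -2.513 4.47
vertex 3.439 -1.473 2.51
endloop
endfacet
facet normal 0.328 -0.108 0.939
outer loop
vertex 4.053 -1.676 4.265
vertex 3.264 -0.769 4.645
vertex 3.189 -2.513 4.47
endloop
endfacet
facet normal -0.626 0.719 0.302
outer loop
vertex 2.401 -1.607 4.85
vertex 3.264 -0.769 4.645
vertex 1.787 -1.404 3.095
endloop
endfacet
facet normal -0.328 0.109 -0.938
outer loop
vertex 2.651 -0.567 2.89
vertex 3.439 -1.473 2.51
vertex 1.787 -1.404 3.095
endloop
endfacet
facet normal -0.626 0.720 0.301
outer loop
vertex 1.787 -1.404 3.095
vertex 3.264 -0.769 4.645
vertex 2.651 -0.567 2.89
endloop
endfacet
facet normal 0.708 0.686 -0.168
outer loop
vertex 2.651 -0.567 2.89
vertex 4.053 -1.676 4.265
vertex 3.439 -1.473 2.51
endloop
endfacet
facet normal 0.708 0.686 -0.168
outer loop
vertex 3.264 -0.769 4.645
vertex 4.053 -1.676 4.265
vertex 2.651 -0.567 2.89
endloop
endfacet
facet normal -0.882 -0.220 -0.417
outer loop
vertex -0.246 -1.602 -2.006
vertex -0.428 -0.244 -2.338
vertex 0.285 -1.782 -3.034
endloop
endfacet
facet normal 0.130 -0.963 0.236
outer loop
vertex 1.748 -1.416 -2.342
vertex -0.246 -1.602 -2.006
vertex 0.285 -1.782 -3.034
endloop
endfacet
facet normal -0.882 -0.221 -0.416
outer loop
vertex 0.285 -1.782 -3.034
vertex -0.428 -0.244 -2.338
vertex 0.102 -0.424 -3.366
endloop
endfacet
facet normal 0.454 -0.153 -0.878
outer loop
vertex 0.102 -0.424 -3.366
vertex 1.748 -1.416 -2.342
vertex 0.285 -1.782 -3.034
endloop
endfacet
facet normal -0.454 0.154 0.878
outer loop
vertex -0.246 -1.602 -2.006
vertex 1.035 0.122 -1.646
vertex -0.428 -0.244 -2.338
endloop
endfacet
facet normal 0.130 -0.963 0.235
outer loop
vertex 1.218 -1.236 -1.314
vertex -0.246 -1.602 -2.006
vertex 1.748 -1.416 -2.342
endloop
endfacet
facet normal -0.453 0.154 0.878
outer loop
vertex 1.218 -1.236 -1.314
vertex 1.035 0.122 -1.646
vertex -0.246 -1.602 -2.006
endloop
endfacet
facet normal -0.130 0.963 -0.235
outer loop
vertex -0.428 -0.244 -2.338
vertex 1.035 0.122 -1.646
vertex 0.102 -0.424 -3.366
endloop
endfacet
facet normal 0.453 -0.154 -0.878
outer loop
vertex 1.566 -0.058 -2.674
vertex 1.748 -1.416 -2.342
vertex 0.102 -0.424 -3.366
endloop
endfacet
facet normal -0.129 0.963 -0.236
outer loop
vertex 0.102 -0.424 -3.366
vertex 1.035 0.122 -1.646
vertex 1.566 -0.058 -2.674
endloop
endfacet
facet normal 0.882 0.220 0.416
outer loop
vertex 1.566 -0.058 -2.674
vertex 1.218 -1.236 -1.314
vertex 1.748 -1.416 -2.342
endloop
endfacet
facet normal 0.882 0.221 0.417
outer loop
vertex 1.035 0.122 -1.646
vertex 1.218 -1.236 -1.314
vertex 1.566 -0.058 -2.674
endloop
endfacet

endsolid


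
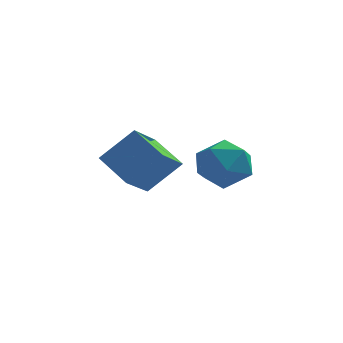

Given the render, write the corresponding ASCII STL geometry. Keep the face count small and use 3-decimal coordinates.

solid 
facet normal -0.845 -0.367 0.388
outer loop
vertex 2.862 1.257 2.563
vertex 3.075 0.212 2.038
vertex 3.486 0.422 3.133
endloop
endfacet
facet normal -0.566 0.132 0.813
outer loop
vertex 2.862 1.257 2.563
vertex 3.486 0.422 3.133
vertex 3.827 1.559 3.186
endloop
endfacet
facet normal -0.514 0.738 0.438
outer loop
vertex 2.862 1.257 2.563
vertex 3.827 1.559 3.186
vertex 3.628 2.051 2.123
endloop
endfacet
facet normal -0.760 0.612 -0.219
outer loop
vertex 2.862 1.257 2.563
vertex 3.628 2.051 2.123
vertex 3.163 1.219 1.414
endloop
endfacet
facet normal -0.965 -0.071 -0.251
outer loop
vertex 2.862 1.257 2.563
vertex 3.163 1.219 1.414
vertex 3.075 0.212 2.038
endloop
endfacet
facet normal 0.093 -0.074 0.993
outer loop
vertex 3.827 1.559 3.186
vertex 3.486 0.422 3.133
vertex 4.637 0.701 3.046
endloop
endfacet
facet normal -0.359 -0.883 0.304
outer loop
vertex 3.486 0.422 3.133
vertex 3.075 0.212 2.038
vertex 4.172 -0.131 2.337
endloop
endfacet
facet normal -0.553 -0.403 -0.729
outer loop
vertex 3.075 0.212 2.038
vertex 3.163 1.219 1.414
vertex 3.973 0.361 1.274
endloop
endfacet
facet normal -0.221 0.701 -0.678
outer loop
vertex 3.163 1.219 1.414
vertex 3.628 2.051 2.123
vertex 4.314 1.498 1.327
endloop
endfacet
facet normal 0.178 0.905 0.386
outer loop
vertex 3.628 2.051 2.123
vertex 3.827 1.559 3.186
vertex 4.725 1.708 2.422
endloop
endfacet
facet normal 0.760 -0.612 0.219
outer loop
vertex 4.938 0.663 1.897
vertex 4.637 0.701 3.046
vertex 4.172 -0.131 2.337
endloop
endfacet
facet normal 0.514 -0.738 -0.438
outer loop
vertex 4.938 0.663 1.897
vertex 4.172 -0.131 2.337
vertex 3.973 0.361 1.274
endloop
endfacet
facet normal 0.566 -0.132 -0.813
outer loop
vertex 4.938 0.663 1.897
vertex 3.973 0.361 1.274
vertex 4.314 1.498 1.327
endloop
endfacet
facet normal 0.845 0.367 -0.388
outer loop
vertex 4.938 0.663 1.897
vertex 4.314 1.498 1.327
vertex 4.725 1.708 2.422
endloop
endfacet
facet normal 0.965 0.071 0.251
outer loop
vertex 4.938 0.663 1.897
vertex 4.725 1.708 2.422
vertex 4.637 0.701 3.046
endloop
endfacet
facet normal 0.221 -0.701 0.678
outer loop
vertex 4.172 -0.131 2.337
vertex 4.637 0.701 3.046
vertex 3.486 0.422 3.133
endloop
endfacet
facet normal -0.178 -0.905 -0.386
outer loop
vertex 3.973 0.361 1.274
vertex 4.172 -0.131 2.337
vertex 3.075 0.212 2.038
endloop
endfacet
facet normal -0.093 0.074 -0.993
outer loop
vertex 4.314 1.498 1.327
vertex 3.973 0.361 1.274
vertex 3.163 1.219 1.414
endloop
endfacet
facet normal 0.359 0.883 -0.304
outer loop
vertex 4.725 1.708 2.422
vertex 4.314 1.498 1.327
vertex 3.628 2.051 2.123
endloop
endfacet
facet normal 0.553 0.403 0.729
outer loop
vertex 4.637 0.701 3.046
vertex 4.725 1.708 2.422
vertex 3.827 1.559 3.186
endloop
endfacet
facet normal -0.664 -0.244 -0.706
outer loop
vertex -1.124 3.413 1.287
vertex -0.626 4.9 0.306
vertex 0.096 2.463 0.467
endloop
endfacet
facet normal -0.269 -0.804 0.530
outer loop
vertex 1.346 2.92 1.794
vertex -1.124 3.413 1.287
vertex 0.096 2.463 0.467
endloop
endfacet
facet normal -0.665 -0.244 -0.706
outer loop
vertex 0.096 2.463 0.467
vertex -0.626 4.9 0.306
vertex 0.594 3.95 -0.515
endloop
endfacet
facet normal 0.696 -0.543 -0.469
outer loop
vertex 0.594 3.95 -0.515
vertex 1.346 2.92 1.794
vertex 0.096 2.463 0.467
endloop
endfacet
facet normal -0.697 0.543 0.469
outer loop
vertex -1.124 3.413 1.287
vertex 0.624 5.357 1.633
vertex -0.626 4.9 0.306
endloop
endfacet
facet normal -0.269 -0.804 0.530
outer loop
vertex 0.126 3.87 2.615
vertex -1.124 3.413 1.287
vertex 1.346 2.92 1.794
endloop
endfacet
facet normal -0.697 0.543 0.469
outer loop
vertex 0.126 3.87 2.615
vertex 0.624 5.357 1.633
vertex -1.124 3.413 1.287
endloop
endfacet
facet normal 0.269 0.804 -0.530
outer loop
vertex -0.626 4.9 0.306
vertex 0.624 5.357 1.633
vertex 0.594 3.95 -0.515
endloop
endfacet
facet normal 0.697 -0.543 -0.469
outer loop
vertex 1.844 4.407 0.813
vertex 1.346 2.92 1.794
vertex 0.594 3.95 -0.515
endloop
endfacet
facet normal 0.270 0.804 -0.530
outer loop
vertex 0.594 3.95 -0.515
vertex 0.624 5.357 1.633
vertex 1.844 4.407 0.813
endloop
endfacet
facet normal 0.665 0.243 0.706
outer loop
vertex 1.844 4.407 0.813
vertex 0.126 3.87 2.615
vertex 1.346 2.92 1.794
endloop
endfacet
facet normal 0.665 0.244 0.706
outer loop
vertex 0.624 5.357 1.633
vertex 0.126 3.87 2.615
vertex 1.844 4.407 0.813
endloop
endfacet

endsolid


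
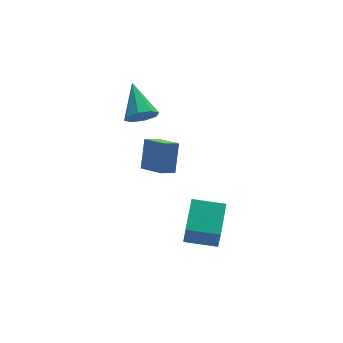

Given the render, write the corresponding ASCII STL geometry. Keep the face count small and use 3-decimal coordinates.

solid 
facet normal -0.893 -0.169 0.417
outer loop
vertex -1.812 2.607 0.299
vertex -2.329 3.943 -0.266
vertex -2.325 1.807 -1.122
endloop
endfacet
facet normal 0.336 -0.867 0.367
outer loop
vertex -1.531 1.957 -1.494
vertex -1.812 2.607 0.299
vertex -2.325 1.807 -1.122
endloop
endfacet
facet normal -0.892 -0.169 0.418
outer loop
vertex -2.325 1.807 -1.122
vertex -2.329 3.943 -0.266
vertex -2.843 3.142 -1.687
endloop
endfacet
facet normal -0.301 -0.468 -0.831
outer loop
vertex -2.843 3.142 -1.687
vertex -1.531 1.957 -1.494
vertex -2.325 1.807 -1.122
endloop
endfacet
facet normal 0.301 0.468 0.831
outer loop
vertex -1.812 2.607 0.299
vertex -1.535 4.093 -0.638
vertex -2.329 3.943 -0.266
endloop
endfacet
facet normal 0.336 -0.867 0.367
outer loop
vertex -1.017 2.758 -0.073
vertex -1.812 2.607 0.299
vertex -1.531 1.957 -1.494
endloop
endfacet
facet normal 0.300 0.468 0.831
outer loop
vertex -1.017 2.758 -0.073
vertex -1.535 4.093 -0.638
vertex -1.812 2.607 0.299
endloop
endfacet
facet normal -0.336 0.867 -0.367
outer loop
vertex -2.329 3.943 -0.266
vertex -1.535 4.093 -0.638
vertex -2.843 3.142 -1.687
endloop
endfacet
facet normal -0.300 -0.468 -0.831
outer loop
vertex -2.048 3.293 -2.059
vertex -1.531 1.957 -1.494
vertex -2.843 3.142 -1.687
endloop
endfacet
facet normal -0.336 0.867 -0.367
outer loop
vertex -2.843 3.142 -1.687
vertex -1.535 4.093 -0.638
vertex -2.048 3.293 -2.059
endloop
endfacet
facet normal 0.893 0.169 -0.418
outer loop
vertex -2.048 3.293 -2.059
vertex -1.017 2.758 -0.073
vertex -1.531 1.957 -1.494
endloop
endfacet
facet normal 0.893 0.170 -0.418
outer loop
vertex -1.535 4.093 -0.638
vertex -1.017 2.758 -0.073
vertex -2.048 3.293 -2.059
endloop
endfacet
facet normal -0.096 -0.840 -0.534
outer loop
vertex -2.795 2.622 2.358
vertex -3.11 2.225 3.04
vertex -3.443 2.671 2.398
endloop
endfacet
facet normal 0.024 0.801 -0.598
outer loop
vertex -2.795 2.622 2.358
vertex -3.443 2.671 2.398
vertex -2.91 3.955 4.14
endloop
endfacet
facet normal -0.097 -0.840 -0.534
outer loop
vertex -3.443 2.671 2.398
vertex -3.11 2.225 3.04
vertex -3.896 2.459 2.814
endloop
endfacet
facet normal -0.630 0.705 -0.327
outer loop
vertex -3.443 2.671 2.398
vertex -3.896 2.459 2.814
vertex -2.91 3.955 4.14
endloop
endfacet
facet normal -0.097 -0.841 -0.533
outer loop
vertex -3.896 2.459 2.814
vertex -3.11 2.225 3.04
vertex -3.888 2.11 3.363
endloop
endfacet
facet normal -0.895 0.370 0.248
outer loop
vertex -3.896 2.459 2.814
vertex -3.888 2.11 3.363
vertex -2.91 3.955 4.14
endloop
endfacet
facet normal -0.097 -0.840 -0.533
outer loop
vertex -3.888 2.11 3.363
vertex -3.11 2.225 3.04
vertex -3.426 1.828 3.723
endloop
endfacet
facet normal -0.616 -0.005 0.787
outer loop
vertex -3.888 2.11 3.363
vertex -3.426 1.828 3.723
vertex -2.91 3.955 4.14
endloop
endfacet
facet normal -0.098 -0.840 -0.534
outer loop
vertex -3.426 1.828 3.723
vertex -3.11 2.225 3.04
vertex -2.778 1.778 3.683
endloop
endfacet
facet normal 0.045 -0.203 0.978
outer loop
vertex -3.426 1.828 3.723
vertex -2.778 1.778 3.683
vertex -2.91 3.955 4.14
endloop
endfacet
facet normal -0.098 -0.840 -0.533
outer loop
vertex -2.778 1.778 3.683
vertex -3.11 2.225 3.04
vertex -2.325 1.99 3.266
endloop
endfacet
facet normal 0.700 -0.106 0.706
outer loop
vertex -2.778 1.778 3.683
vertex -2.325 1.99 3.266
vertex -2.91 3.955 4.14
endloop
endfacet
facet normal -0.098 -0.840 -0.534
outer loop
vertex -2.325 1.99 3.266
vertex -3.11 2.225 3.04
vertex -2.333 2.34 2.717
endloop
endfacet
facet normal 0.965 0.229 0.132
outer loop
vertex -2.325 1.99 3.266
vertex -2.333 2.34 2.717
vertex -2.91 3.955 4.14
endloop
endfacet
facet normal -0.098 -0.840 -0.534
outer loop
vertex -2.333 2.34 2.717
vertex -3.11 2.225 3.04
vertex -2.795 2.622 2.358
endloop
endfacet
facet normal 0.685 0.604 -0.407
outer loop
vertex -2.333 2.34 2.717
vertex -2.795 2.622 2.358
vertex -2.91 3.955 4.14
endloop
endfacet
facet normal -0.869 0.482 0.113
outer loop
vertex -2.611 -1.993 -2.051
vertex -1.683 -0.477 -1.379
vertex -2.482 -1.413 -3.536
endloop
endfacet
facet normal -0.488 -0.798 -0.354
outer loop
vertex -1.057 -2.203 -3.721
vertex -2.611 -1.993 -2.051
vertex -2.482 -1.413 -3.536
endloop
endfacet
facet normal -0.869 0.481 0.113
outer loop
vertex -2.482 -1.413 -3.536
vertex -1.683 -0.477 -1.379
vertex -1.555 0.103 -2.864
endloop
endfacet
facet normal 0.080 0.362 -0.929
outer loop
vertex -1.555 0.103 -2.864
vertex -1.057 -2.203 -3.721
vertex -2.482 -1.413 -3.536
endloop
endfacet
facet normal -0.080 -0.362 0.929
outer loop
vertex -2.611 -1.993 -2.051
vertex -0.258 -1.267 -1.564
vertex -1.683 -0.477 -1.379
endloop
endfacet
facet normal -0.488 -0.798 -0.354
outer loop
vertex -1.185 -2.783 -2.236
vertex -2.611 -1.993 -2.051
vertex -1.057 -2.203 -3.721
endloop
endfacet
facet normal -0.080 -0.362 0.929
outer loop
vertex -1.185 -2.783 -2.236
vertex -0.258 -1.267 -1.564
vertex -2.611 -1.993 -2.051
endloop
endfacet
facet normal 0.488 0.798 0.354
outer loop
vertex -1.683 -0.477 -1.379
vertex -0.258 -1.267 -1.564
vertex -1.555 0.103 -2.864
endloop
endfacet
facet normal 0.080 0.362 -0.929
outer loop
vertex -0.129 -0.687 -3.049
vertex -1.057 -2.203 -3.721
vertex -1.555 0.103 -2.864
endloop
endfacet
facet normal 0.488 0.798 0.354
outer loop
vertex -1.555 0.103 -2.864
vertex -0.258 -1.267 -1.564
vertex -0.129 -0.687 -3.049
endloop
endfacet
facet normal 0.869 -0.482 -0.113
outer loop
vertex -0.129 -0.687 -3.049
vertex -1.185 -2.783 -2.236
vertex -1.057 -2.203 -3.721
endloop
endfacet
facet normal 0.869 -0.482 -0.113
outer loop
vertex -0.258 -1.267 -1.564
vertex -1.185 -2.783 -2.236
vertex -0.129 -0.687 -3.049
endloop
endfacet

endsolid
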